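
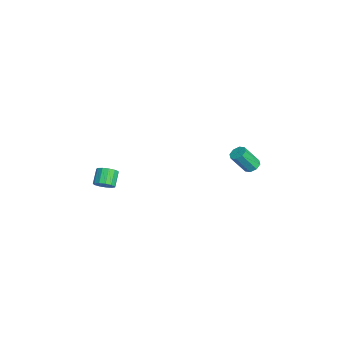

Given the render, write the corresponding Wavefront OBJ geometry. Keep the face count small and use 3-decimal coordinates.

v -3.331 -3.781 2.377
v -3.007 -4.074 2.817
v -3.724 -3.811 3.522
v -4.049 -3.519 3.083
v -2.891 -3.745 2.812
v -3.608 -3.482 3.517
v -2.915 -3.427 2.669
v -3.632 -3.164 3.374
v -3.071 -3.222 2.434
v -3.788 -2.959 3.139
v -3.31 -3.194 2.18
v -4.027 -2.931 2.886
v -3.555 -3.353 1.989
v -4.273 -3.09 2.695
v -3.73 -3.648 1.922
v -4.448 -3.385 2.627
v -3.778 -3.985 1.999
v -4.496 -3.722 2.704
v -3.684 -4.258 2.196
v -4.402 -3.995 2.901
v -3.478 -4.379 2.451
v -4.196 -4.116 3.156
v -3.226 -4.311 2.682
v -3.943 -4.048 3.388
v -3.435 4.319 3.208
v -2.935 4.479 3.274
v -2.824 3.642 4.477
v -3.325 3.481 4.412
v -3.2 4.718 3.465
v -3.09 3.881 4.668
v -3.604 4.724 3.506
v -3.493 3.886 4.709
v -3.909 4.492 3.372
v -3.798 3.654 4.575
v -3.936 4.158 3.143
v -3.825 3.321 4.346
v -3.67 3.919 2.952
v -3.56 3.082 4.155
v -3.267 3.914 2.911
v -3.156 3.076 4.114
v -2.962 4.146 3.045
v -2.851 3.308 4.248
f 2 1 5
f 2 5 3
f 3 5 6
f 3 6 4
f 5 1 7
f 5 7 6
f 6 7 8
f 6 8 4
f 7 1 9
f 7 9 8
f 8 9 10
f 8 10 4
f 9 1 11
f 9 11 10
f 10 11 12
f 10 12 4
f 11 1 13
f 11 13 12
f 12 13 14
f 12 14 4
f 13 1 15
f 13 15 14
f 14 15 16
f 14 16 4
f 15 1 17
f 15 17 16
f 16 17 18
f 16 18 4
f 17 1 19
f 17 19 18
f 18 19 20
f 18 20 4
f 19 1 21
f 19 21 20
f 20 21 22
f 20 22 4
f 21 1 23
f 21 23 22
f 22 23 24
f 22 24 4
f 23 1 2
f 23 2 24
f 24 2 3
f 24 3 4
f 26 25 29
f 26 29 27
f 27 29 30
f 27 30 28
f 29 25 31
f 29 31 30
f 30 31 32
f 30 32 28
f 31 25 33
f 31 33 32
f 32 33 34
f 32 34 28
f 33 25 35
f 33 35 34
f 34 35 36
f 34 36 28
f 35 25 37
f 35 37 36
f 36 37 38
f 36 38 28
f 37 25 39
f 37 39 38
f 38 39 40
f 38 40 28
f 39 25 41
f 39 41 40
f 40 41 42
f 40 42 28
f 41 25 26
f 41 26 42
f 42 26 27
f 42 27 28



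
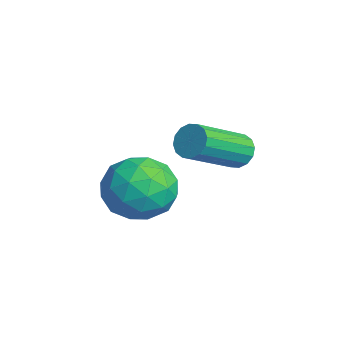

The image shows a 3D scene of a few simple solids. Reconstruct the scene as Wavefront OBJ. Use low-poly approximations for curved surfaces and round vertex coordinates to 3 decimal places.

v 1.726 -1.429 0.565
v 2.521 -1.421 -0.2
v 1.199 -3.039 0
v 1.994 -3.031 -0.765
v 2.258 -3.114 0.304
v 2.583 -2.118 0.653
v 1.137 -2.342 -0.853
v 1.462 -1.346 -0.504
v 2.157 -1.985 -1.077
v 2.85 -2.462 -0.362
v 0.87 -1.998 0.162
v 1.563 -2.475 0.877
v 2.17 -1.283 0.232
v 1.55 -3.177 -0.432
v 1.705 -3.225 0.196
v 2.173 -3.221 -0.253
v 2.206 -1.693 0.733
v 2.674 -1.689 0.284
v 2.519 -2.684 0.58
v 1.046 -2.771 -0.484
v 1.514 -2.767 -0.933
v 1.547 -1.239 0.053
v 2.015 -1.235 -0.396
v 1.201 -1.776 -0.78
v 2.423 -1.61 -0.733
v 2.114 -2.557 -1.065
v 1.61 -2.152 -1.117
v 1.801 -1.566 -0.912
v 2.831 -1.891 -0.313
v 2.521 -2.838 -0.645
v 2.676 -2.886 -0.016
v 2.867 -2.301 0.189
v 2.617 -2.222 -0.828
v 1.199 -1.622 0.445
v 0.889 -2.569 0.113
v 0.853 -2.159 -0.389
v 1.044 -1.574 -0.184
v 1.606 -1.903 0.865
v 1.297 -2.85 0.533
v 1.919 -2.894 0.712
v 2.11 -2.308 0.917
v 1.103 -2.238 0.628
v 3.294 -0.037 1.732
v 3.443 -0.28 1.262
v 4.075 -1.745 2.217
v 3.926 -1.503 2.688
v 3.671 -0.129 1.342
v 4.303 -1.594 2.297
v 3.797 0.046 1.527
v 4.43 -1.419 2.482
v 3.789 0.199 1.767
v 4.421 -1.266 2.722
v 3.648 0.289 1.998
v 4.281 -1.177 2.953
v 3.413 0.291 2.158
v 4.045 -1.175 3.113
v 3.145 0.205 2.203
v 3.777 -1.26 3.158
v 2.917 0.054 2.123
v 3.549 -1.411 3.078
v 2.79 -0.121 1.938
v 3.423 -1.586 2.893
v 2.799 -0.274 1.698
v 3.431 -1.739 2.653
v 2.939 -0.363 1.467
v 3.572 -1.829 2.422
v 3.175 -0.365 1.307
v 3.807 -1.831 2.262
f 1 38 17
f 38 12 41
f 17 41 6
f 38 41 17
f 1 17 13
f 17 6 18
f 13 18 2
f 17 18 13
f 1 13 22
f 13 2 23
f 22 23 8
f 13 23 22
f 1 22 34
f 22 8 37
f 34 37 11
f 22 37 34
f 1 34 38
f 34 11 42
f 38 42 12
f 34 42 38
f 2 18 29
f 18 6 32
f 29 32 10
f 18 32 29
f 6 41 19
f 41 12 40
f 19 40 5
f 41 40 19
f 12 42 39
f 42 11 35
f 39 35 3
f 42 35 39
f 11 37 36
f 37 8 24
f 36 24 7
f 37 24 36
f 8 23 28
f 23 2 25
f 28 25 9
f 23 25 28
f 4 30 16
f 30 10 31
f 16 31 5
f 30 31 16
f 4 16 14
f 16 5 15
f 14 15 3
f 16 15 14
f 4 14 21
f 14 3 20
f 21 20 7
f 14 20 21
f 4 21 26
f 21 7 27
f 26 27 9
f 21 27 26
f 4 26 30
f 26 9 33
f 30 33 10
f 26 33 30
f 5 31 19
f 31 10 32
f 19 32 6
f 31 32 19
f 3 15 39
f 15 5 40
f 39 40 12
f 15 40 39
f 7 20 36
f 20 3 35
f 36 35 11
f 20 35 36
f 9 27 28
f 27 7 24
f 28 24 8
f 27 24 28
f 10 33 29
f 33 9 25
f 29 25 2
f 33 25 29
f 44 43 47
f 44 47 45
f 45 47 48
f 45 48 46
f 47 43 49
f 47 49 48
f 48 49 50
f 48 50 46
f 49 43 51
f 49 51 50
f 50 51 52
f 50 52 46
f 51 43 53
f 51 53 52
f 52 53 54
f 52 54 46
f 53 43 55
f 53 55 54
f 54 55 56
f 54 56 46
f 55 43 57
f 55 57 56
f 56 57 58
f 56 58 46
f 57 43 59
f 57 59 58
f 58 59 60
f 58 60 46
f 59 43 61
f 59 61 60
f 60 61 62
f 60 62 46
f 61 43 63
f 61 63 62
f 62 63 64
f 62 64 46
f 63 43 65
f 63 65 64
f 64 65 66
f 64 66 46
f 65 43 67
f 65 67 66
f 66 67 68
f 66 68 46
f 67 43 44
f 67 44 68
f 68 44 45
f 68 45 46



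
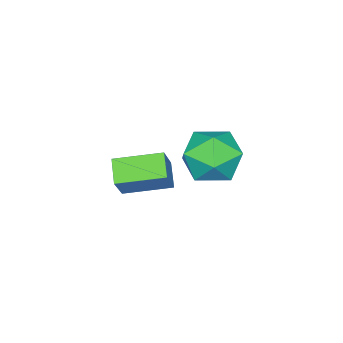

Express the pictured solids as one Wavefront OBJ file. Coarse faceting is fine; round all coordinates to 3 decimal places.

v -0.111 0.035 -2.233
v -0.636 -0.448 -1.807
v 0.464 0.229 -1.304
v -0.06 -0.254 -0.878
v 0.7 -1.086 -2.502
v 0.176 -1.569 -2.076
v 1.276 -0.892 -1.573
v 0.751 -1.375 -1.147
v -3.268 -0.337 -2.208
v -2.708 0.486 -2.376
v -2.232 -1.226 -3.104
v -1.672 -0.403 -3.272
v -1.71 -0.807 -2.348
v -2.351 -0.257 -1.794
v -2.589 -0.483 -3.686
v -3.23 0.067 -3.132
v -2.288 0.396 -3.29
v -1.745 0.195 -2.463
v -3.195 -0.935 -3.017
v -2.652 -1.136 -2.19
f 2 4 1
f 5 2 1
f 1 4 3
f 3 5 1
f 2 8 4
f 6 2 5
f 6 8 2
f 4 8 3
f 7 5 3
f 3 8 7
f 7 6 5
f 8 6 7
f 9 20 14
f 9 14 10
f 9 10 16
f 9 16 19
f 9 19 20
f 10 14 18
f 14 20 13
f 20 19 11
f 19 16 15
f 16 10 17
f 12 18 13
f 12 13 11
f 12 11 15
f 12 15 17
f 12 17 18
f 13 18 14
f 11 13 20
f 15 11 19
f 17 15 16
f 18 17 10



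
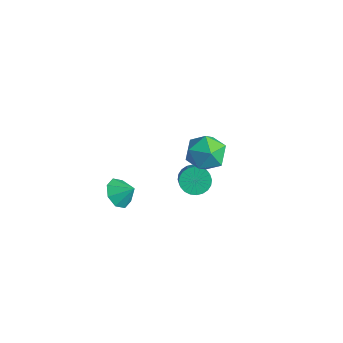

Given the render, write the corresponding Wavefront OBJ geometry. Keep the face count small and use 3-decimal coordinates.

v -0.359 2.927 -2.12
v 0.094 2.646 -2.731
v 0.871 2.113 -1.91
v 0.419 2.393 -1.3
v 0.229 2.927 -2.677
v 1.007 2.393 -1.857
v 0.276 3.207 -2.539
v 1.053 2.674 -1.718
v 0.225 3.445 -2.337
v 1.003 2.911 -1.516
v 0.086 3.603 -2.102
v 0.863 3.07 -1.281
v -0.121 3.659 -1.869
v 0.656 3.126 -1.049
v -0.364 3.604 -1.675
v 0.413 3.07 -0.855
v -0.606 3.445 -1.549
v 0.171 2.911 -0.728
v -0.811 3.207 -1.51
v -0.034 2.674 -0.689
v -0.947 2.927 -1.563
v -0.169 2.393 -0.743
v -0.993 2.646 -1.702
v -0.216 2.113 -0.881
v -0.943 2.409 -1.904
v -0.165 1.875 -1.083
v -0.803 2.25 -2.139
v -0.026 1.717 -1.318
v -0.596 2.194 -2.371
v 0.181 1.661 -1.551
v -0.353 2.25 -2.565
v 0.424 1.716 -1.745
v -0.111 2.409 -2.692
v 0.666 1.875 -1.871
v 1.829 1.56 2.86
v 2.768 2.126 2.988
v 2.332 0.434 4.152
v 3.271 1 4.28
v 2.309 1.453 4.577
v 1.998 2.148 3.778
v 3.102 0.412 3.362
v 2.791 1.107 2.563
v 3.555 1.417 3.298
v 3.064 2.06 4.049
v 2.036 0.5 3.091
v 1.545 1.143 3.842
v -2.25 -0.313 -2.831
v -1.575 -0.455 -3.408
v -1.57 0.153 -2.149
v -1.887 0.151 -3.511
v -2.412 0.484 -3.215
v -2.842 0.35 -2.694
v -2.926 -0.172 -2.253
v -2.613 -0.777 -2.15
v -2.088 -1.111 -2.446
v -1.658 -0.977 -2.967
f 2 1 5
f 2 5 3
f 3 5 6
f 3 6 4
f 5 1 7
f 5 7 6
f 6 7 8
f 6 8 4
f 7 1 9
f 7 9 8
f 8 9 10
f 8 10 4
f 9 1 11
f 9 11 10
f 10 11 12
f 10 12 4
f 11 1 13
f 11 13 12
f 12 13 14
f 12 14 4
f 13 1 15
f 13 15 14
f 14 15 16
f 14 16 4
f 15 1 17
f 15 17 16
f 16 17 18
f 16 18 4
f 17 1 19
f 17 19 18
f 18 19 20
f 18 20 4
f 19 1 21
f 19 21 20
f 20 21 22
f 20 22 4
f 21 1 23
f 21 23 22
f 22 23 24
f 22 24 4
f 23 1 25
f 23 25 24
f 24 25 26
f 24 26 4
f 25 1 27
f 25 27 26
f 26 27 28
f 26 28 4
f 27 1 29
f 27 29 28
f 28 29 30
f 28 30 4
f 29 1 31
f 29 31 30
f 30 31 32
f 30 32 4
f 31 1 33
f 31 33 32
f 32 33 34
f 32 34 4
f 33 1 2
f 33 2 34
f 34 2 3
f 34 3 4
f 35 46 40
f 35 40 36
f 35 36 42
f 35 42 45
f 35 45 46
f 36 40 44
f 40 46 39
f 46 45 37
f 45 42 41
f 42 36 43
f 38 44 39
f 38 39 37
f 38 37 41
f 38 41 43
f 38 43 44
f 39 44 40
f 37 39 46
f 41 37 45
f 43 41 42
f 44 43 36
f 48 47 50
f 48 50 49
f 50 47 51
f 50 51 49
f 51 47 52
f 51 52 49
f 52 47 53
f 52 53 49
f 53 47 54
f 53 54 49
f 54 47 55
f 54 55 49
f 55 47 56
f 55 56 49
f 56 47 48
f 56 48 49



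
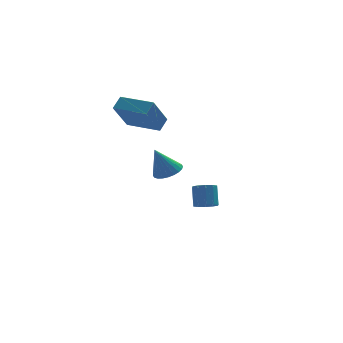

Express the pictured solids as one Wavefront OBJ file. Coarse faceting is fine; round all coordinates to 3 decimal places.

v 0.75 3.278 -2.498
v 1.36 3.331 -2.594
v 1.461 3.975 -1.599
v 0.85 3.922 -1.502
v 1.186 3.626 -2.767
v 1.287 4.27 -1.772
v 0.846 3.787 -2.837
v 0.947 4.432 -1.842
v 0.469 3.755 -2.778
v 0.57 4.399 -1.782
v 0.199 3.54 -2.611
v 0.3 4.184 -1.616
v 0.139 3.225 -2.401
v 0.24 3.869 -1.406
v 0.313 2.93 -2.228
v 0.414 3.574 -1.233
v 0.653 2.768 -2.158
v 0.754 3.413 -1.163
v 1.03 2.801 -2.218
v 1.131 3.445 -1.222
v 1.3 3.016 -2.384
v 1.401 3.66 -1.389
v -2.426 2.087 4.423
v -1.968 2.545 4.926
v -3.71 3.391 4.405
v -3.252 3.849 4.908
v -1.588 2.891 2.932
v -1.13 3.349 3.435
v -2.872 4.195 2.914
v -2.414 4.653 3.417
v -2.067 -0.614 1.909
v -1.499 -0.224 2.15
v -2.673 -0.586 3.291
v -1.677 -0.017 2.068
v -1.915 0.098 1.961
v -2.175 0.105 1.847
v -2.419 0.003 1.742
v -2.61 -0.193 1.662
v -2.718 -0.453 1.62
v -2.726 -0.738 1.622
v -2.635 -1.004 1.667
v -2.456 -1.21 1.75
v -2.219 -1.326 1.856
v -1.958 -1.333 1.971
v -1.714 -1.231 2.076
v -1.523 -1.034 2.156
v -1.416 -0.774 2.198
v -1.407 -0.489 2.196
f 2 1 5
f 2 5 3
f 3 5 6
f 3 6 4
f 5 1 7
f 5 7 6
f 6 7 8
f 6 8 4
f 7 1 9
f 7 9 8
f 8 9 10
f 8 10 4
f 9 1 11
f 9 11 10
f 10 11 12
f 10 12 4
f 11 1 13
f 11 13 12
f 12 13 14
f 12 14 4
f 13 1 15
f 13 15 14
f 14 15 16
f 14 16 4
f 15 1 17
f 15 17 16
f 16 17 18
f 16 18 4
f 17 1 19
f 17 19 18
f 18 19 20
f 18 20 4
f 19 1 21
f 19 21 20
f 20 21 22
f 20 22 4
f 21 1 2
f 21 2 22
f 22 2 3
f 22 3 4
f 24 26 23
f 27 24 23
f 23 26 25
f 25 27 23
f 24 30 26
f 28 24 27
f 28 30 24
f 26 30 25
f 29 27 25
f 25 30 29
f 29 28 27
f 30 28 29
f 32 31 34
f 32 34 33
f 34 31 35
f 34 35 33
f 35 31 36
f 35 36 33
f 36 31 37
f 36 37 33
f 37 31 38
f 37 38 33
f 38 31 39
f 38 39 33
f 39 31 40
f 39 40 33
f 40 31 41
f 40 41 33
f 41 31 42
f 41 42 33
f 42 31 43
f 42 43 33
f 43 31 44
f 43 44 33
f 44 31 45
f 44 45 33
f 45 31 46
f 45 46 33
f 46 31 47
f 46 47 33
f 47 31 48
f 47 48 33
f 48 31 32
f 48 32 33



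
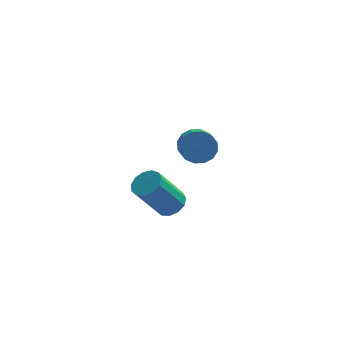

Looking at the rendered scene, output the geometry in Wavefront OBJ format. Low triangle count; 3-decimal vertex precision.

v 3.798 4.465 2.543
v 4.404 4.221 2.064
v 4.527 2.85 2.918
v 3.922 3.095 3.397
v 4.59 4.432 2.375
v 4.713 3.061 3.229
v 4.564 4.652 2.731
v 4.687 3.281 3.585
v 4.333 4.821 3.037
v 4.456 3.45 3.891
v 3.958 4.896 3.21
v 4.081 3.525 4.065
v 3.541 4.855 3.205
v 3.664 3.484 4.059
v 3.193 4.71 3.022
v 3.316 3.339 3.876
v 3.007 4.499 2.711
v 3.13 3.128 3.565
v 3.033 4.279 2.355
v 3.156 2.908 3.209
v 3.264 4.11 2.049
v 3.387 2.739 2.903
v 3.639 4.035 1.875
v 3.762 2.664 2.73
v 4.056 4.076 1.881
v 4.179 2.705 2.735
v 2.933 -0.641 2.84
v 3.401 -0.306 3.219
v 2.476 -0.823 4.82
v 2.007 -1.159 4.44
v 3.12 -0.049 3.139
v 2.195 -0.566 4.74
v 2.78 0.02 2.965
v 1.854 -0.497 4.565
v 2.488 -0.122 2.75
v 1.562 -0.639 4.351
v 2.337 -0.428 2.564
v 1.412 -0.945 4.165
v 2.376 -0.802 2.466
v 1.45 -1.319 4.066
v 2.591 -1.125 2.486
v 1.665 -1.642 4.087
v 2.915 -1.295 2.618
v 1.989 -1.812 4.219
v 3.244 -1.257 2.821
v 2.319 -1.774 4.422
v 3.475 -1.024 3.03
v 2.55 -1.541 4.63
v 3.533 -0.669 3.178
v 2.608 -1.186 4.779
f 2 1 5
f 2 5 3
f 3 5 6
f 3 6 4
f 5 1 7
f 5 7 6
f 6 7 8
f 6 8 4
f 7 1 9
f 7 9 8
f 8 9 10
f 8 10 4
f 9 1 11
f 9 11 10
f 10 11 12
f 10 12 4
f 11 1 13
f 11 13 12
f 12 13 14
f 12 14 4
f 13 1 15
f 13 15 14
f 14 15 16
f 14 16 4
f 15 1 17
f 15 17 16
f 16 17 18
f 16 18 4
f 17 1 19
f 17 19 18
f 18 19 20
f 18 20 4
f 19 1 21
f 19 21 20
f 20 21 22
f 20 22 4
f 21 1 23
f 21 23 22
f 22 23 24
f 22 24 4
f 23 1 25
f 23 25 24
f 24 25 26
f 24 26 4
f 25 1 2
f 25 2 26
f 26 2 3
f 26 3 4
f 28 27 31
f 28 31 29
f 29 31 32
f 29 32 30
f 31 27 33
f 31 33 32
f 32 33 34
f 32 34 30
f 33 27 35
f 33 35 34
f 34 35 36
f 34 36 30
f 35 27 37
f 35 37 36
f 36 37 38
f 36 38 30
f 37 27 39
f 37 39 38
f 38 39 40
f 38 40 30
f 39 27 41
f 39 41 40
f 40 41 42
f 40 42 30
f 41 27 43
f 41 43 42
f 42 43 44
f 42 44 30
f 43 27 45
f 43 45 44
f 44 45 46
f 44 46 30
f 45 27 47
f 45 47 46
f 46 47 48
f 46 48 30
f 47 27 49
f 47 49 48
f 48 49 50
f 48 50 30
f 49 27 28
f 49 28 50
f 50 28 29
f 50 29 30



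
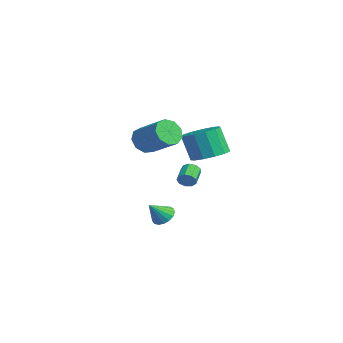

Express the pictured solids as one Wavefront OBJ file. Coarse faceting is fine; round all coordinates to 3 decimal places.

v 0.196 1.538 -3.585
v 0.573 1.14 -4.036
v 0.404 0.662 -2.635
v 0.805 1.346 -3.896
v 0.897 1.596 -3.685
v 0.828 1.833 -3.452
v 0.615 2.003 -3.249
v 0.305 2.066 -3.123
v -0.029 2.008 -3.103
v -0.312 1.843 -3.193
v -0.478 1.608 -3.374
v -0.49 1.357 -3.603
v -0.345 1.148 -3.828
v -0.076 1.028 -3.997
v 0.256 1.025 -4.072
v 1.053 3.782 0.674
v 1.958 4.192 1.044
v 1.472 3.849 2.615
v 0.567 3.438 2.246
v 1.565 4.642 1.021
v 1.08 4.299 2.592
v 1.011 4.819 0.888
v 0.525 4.475 2.46
v 0.469 4.667 0.688
v -0.016 4.323 2.259
v 0.113 4.233 0.483
v -0.373 3.889 2.054
v 0.055 3.656 0.339
v -0.43 3.313 1.91
v 0.314 3.12 0.301
v -0.171 2.776 1.872
v 0.808 2.793 0.382
v 0.322 2.449 1.953
v 1.379 2.78 0.556
v 0.893 2.436 2.127
v 1.847 3.086 0.767
v 1.361 2.742 2.339
v 2.062 3.612 0.949
v 1.577 3.268 2.52
v 2.659 -0.344 2.727
v 2.957 -0.02 2.011
v 4.48 0.668 2.958
v 4.181 0.344 3.673
v 2.62 0.363 2.275
v 4.142 1.051 3.222
v 2.301 0.416 2.75
v 3.823 1.104 3.697
v 2.149 0.113 3.214
v 3.672 0.801 4.161
v 2.236 -0.404 3.45
v 3.758 0.284 4.397
v 2.521 -0.892 3.348
v 4.043 -0.205 4.294
v 2.87 -1.124 2.955
v 4.392 -0.437 3.901
v 3.12 -0.991 2.455
v 4.643 -0.303 3.402
v 3.155 -0.555 2.083
v 4.677 0.133 3.029
v -1.088 3.319 -1.772
v -0.776 3.467 -1.357
v -1.62 4.05 -0.932
v -1.932 3.901 -1.348
v -0.746 3.712 -1.632
v -1.59 4.295 -1.207
v -0.875 3.773 -1.973
v -1.719 4.355 -1.548
v -1.104 3.621 -2.22
v -1.948 4.204 -1.795
v -1.326 3.328 -2.257
v -2.17 3.91 -1.832
v -1.436 3.03 -2.068
v -2.28 3.613 -1.643
v -1.383 2.868 -1.74
v -2.227 3.45 -1.316
v -1.193 2.916 -1.428
v -2.036 3.499 -1.003
v -0.953 3.153 -1.277
v -1.797 3.736 -0.852
f 2 1 4
f 2 4 3
f 4 1 5
f 4 5 3
f 5 1 6
f 5 6 3
f 6 1 7
f 6 7 3
f 7 1 8
f 7 8 3
f 8 1 9
f 8 9 3
f 9 1 10
f 9 10 3
f 10 1 11
f 10 11 3
f 11 1 12
f 11 12 3
f 12 1 13
f 12 13 3
f 13 1 14
f 13 14 3
f 14 1 15
f 14 15 3
f 15 1 2
f 15 2 3
f 17 16 20
f 17 20 18
f 18 20 21
f 18 21 19
f 20 16 22
f 20 22 21
f 21 22 23
f 21 23 19
f 22 16 24
f 22 24 23
f 23 24 25
f 23 25 19
f 24 16 26
f 24 26 25
f 25 26 27
f 25 27 19
f 26 16 28
f 26 28 27
f 27 28 29
f 27 29 19
f 28 16 30
f 28 30 29
f 29 30 31
f 29 31 19
f 30 16 32
f 30 32 31
f 31 32 33
f 31 33 19
f 32 16 34
f 32 34 33
f 33 34 35
f 33 35 19
f 34 16 36
f 34 36 35
f 35 36 37
f 35 37 19
f 36 16 38
f 36 38 37
f 37 38 39
f 37 39 19
f 38 16 17
f 38 17 39
f 39 17 18
f 39 18 19
f 41 40 44
f 41 44 42
f 42 44 45
f 42 45 43
f 44 40 46
f 44 46 45
f 45 46 47
f 45 47 43
f 46 40 48
f 46 48 47
f 47 48 49
f 47 49 43
f 48 40 50
f 48 50 49
f 49 50 51
f 49 51 43
f 50 40 52
f 50 52 51
f 51 52 53
f 51 53 43
f 52 40 54
f 52 54 53
f 53 54 55
f 53 55 43
f 54 40 56
f 54 56 55
f 55 56 57
f 55 57 43
f 56 40 58
f 56 58 57
f 57 58 59
f 57 59 43
f 58 40 41
f 58 41 59
f 59 41 42
f 59 42 43
f 61 60 64
f 61 64 62
f 62 64 65
f 62 65 63
f 64 60 66
f 64 66 65
f 65 66 67
f 65 67 63
f 66 60 68
f 66 68 67
f 67 68 69
f 67 69 63
f 68 60 70
f 68 70 69
f 69 70 71
f 69 71 63
f 70 60 72
f 70 72 71
f 71 72 73
f 71 73 63
f 72 60 74
f 72 74 73
f 73 74 75
f 73 75 63
f 74 60 76
f 74 76 75
f 75 76 77
f 75 77 63
f 76 60 78
f 76 78 77
f 77 78 79
f 77 79 63
f 78 60 61
f 78 61 79
f 79 61 62
f 79 62 63



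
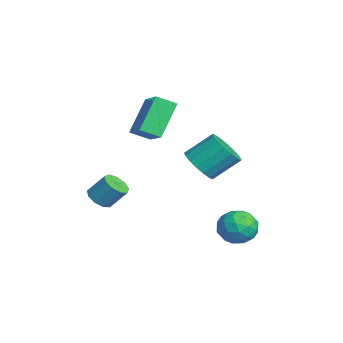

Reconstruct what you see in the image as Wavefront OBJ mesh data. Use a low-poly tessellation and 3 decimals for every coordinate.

v 1.635 4.683 -3.846
v 2.532 4.363 -4.211
v 1.308 3.157 -3.309
v 2.205 2.837 -3.674
v 2.177 3.466 -2.872
v 2.378 4.409 -3.204
v 1.462 3.111 -4.316
v 1.663 4.054 -4.648
v 2.425 3.391 -4.502
v 2.866 3.611 -3.609
v 0.974 3.909 -3.911
v 1.415 4.129 -3.018
v 2.112 4.657 -4.076
v 1.728 2.863 -3.444
v 1.711 3.233 -2.973
v 2.238 3.045 -3.187
v 2.022 4.684 -3.484
v 2.549 4.496 -3.698
v 2.34 3.969 -2.911
v 1.291 3.024 -3.822
v 1.818 2.836 -4.036
v 1.602 4.475 -4.333
v 2.129 4.287 -4.547
v 1.5 3.551 -4.609
v 2.576 3.897 -4.461
v 2.384 3.001 -4.145
v 1.947 3.161 -4.523
v 2.066 3.716 -4.718
v 2.836 4.027 -3.936
v 2.644 3.13 -3.621
v 2.627 3.5 -3.149
v 2.746 4.054 -3.344
v 2.773 3.455 -4.107
v 1.196 4.39 -3.899
v 1.004 3.493 -3.584
v 1.094 3.466 -4.176
v 1.213 4.02 -4.371
v 1.456 4.519 -3.375
v 1.264 3.623 -3.059
v 1.774 3.804 -2.802
v 1.893 4.359 -2.997
v 1.067 4.065 -3.413
v -3.482 -1.581 -3.959
v -2.79 -1.518 -4.214
v -2.486 -0.736 -3.196
v -3.178 -0.799 -2.941
v -3.081 -1.152 -4.409
v -2.777 -0.369 -3.391
v -3.559 -0.987 -4.393
v -3.255 -0.204 -3.375
v -4.001 -1.1 -4.174
v -3.697 -0.317 -3.156
v -4.201 -1.438 -3.855
v -3.896 -0.655 -2.836
v -4.064 -1.843 -3.584
v -3.76 -1.061 -2.566
v -3.655 -2.126 -3.489
v -3.351 -1.343 -2.471
v -3.165 -2.154 -3.614
v -2.861 -1.371 -2.595
v -2.824 -1.914 -3.9
v -2.519 -1.131 -2.882
v -3.757 3.26 -2.404
v -2.836 2.915 -2.038
v -2.781 4.274 -0.89
v -3.703 4.62 -1.256
v -2.708 3.225 -2.412
v -2.654 4.584 -1.264
v -2.82 3.544 -2.784
v -2.766 4.903 -1.636
v -3.147 3.798 -3.069
v -3.093 5.157 -1.921
v -3.614 3.928 -3.201
v -3.56 5.287 -2.054
v -4.114 3.906 -3.151
v -4.059 5.265 -2.004
v -4.531 3.736 -2.93
v -4.477 5.095 -1.782
v -4.772 3.457 -2.588
v -4.718 4.816 -1.44
v -4.78 3.133 -2.204
v -4.726 4.492 -1.056
v -4.554 2.838 -1.866
v -4.499 4.197 -0.718
v -4.145 2.64 -1.651
v -4.091 3.999 -0.503
v -3.647 2.584 -1.608
v -3.593 3.943 -0.46
v -3.175 2.683 -1.748
v -3.121 4.043 -0.6
v -4.616 0.866 1.838
v -3.102 1.067 2.608
v -4.495 1.852 1.342
v -2.982 2.053 2.112
v -3.638 -0.093 0.168
v -2.125 0.108 0.938
v -3.518 0.893 -0.328
v -2.004 1.094 0.442
f 1 38 17
f 38 12 41
f 17 41 6
f 38 41 17
f 1 17 13
f 17 6 18
f 13 18 2
f 17 18 13
f 1 13 22
f 13 2 23
f 22 23 8
f 13 23 22
f 1 22 34
f 22 8 37
f 34 37 11
f 22 37 34
f 1 34 38
f 34 11 42
f 38 42 12
f 34 42 38
f 2 18 29
f 18 6 32
f 29 32 10
f 18 32 29
f 6 41 19
f 41 12 40
f 19 40 5
f 41 40 19
f 12 42 39
f 42 11 35
f 39 35 3
f 42 35 39
f 11 37 36
f 37 8 24
f 36 24 7
f 37 24 36
f 8 23 28
f 23 2 25
f 28 25 9
f 23 25 28
f 4 30 16
f 30 10 31
f 16 31 5
f 30 31 16
f 4 16 14
f 16 5 15
f 14 15 3
f 16 15 14
f 4 14 21
f 14 3 20
f 21 20 7
f 14 20 21
f 4 21 26
f 21 7 27
f 26 27 9
f 21 27 26
f 4 26 30
f 26 9 33
f 30 33 10
f 26 33 30
f 5 31 19
f 31 10 32
f 19 32 6
f 31 32 19
f 3 15 39
f 15 5 40
f 39 40 12
f 15 40 39
f 7 20 36
f 20 3 35
f 36 35 11
f 20 35 36
f 9 27 28
f 27 7 24
f 28 24 8
f 27 24 28
f 10 33 29
f 33 9 25
f 29 25 2
f 33 25 29
f 44 43 47
f 44 47 45
f 45 47 48
f 45 48 46
f 47 43 49
f 47 49 48
f 48 49 50
f 48 50 46
f 49 43 51
f 49 51 50
f 50 51 52
f 50 52 46
f 51 43 53
f 51 53 52
f 52 53 54
f 52 54 46
f 53 43 55
f 53 55 54
f 54 55 56
f 54 56 46
f 55 43 57
f 55 57 56
f 56 57 58
f 56 58 46
f 57 43 59
f 57 59 58
f 58 59 60
f 58 60 46
f 59 43 61
f 59 61 60
f 60 61 62
f 60 62 46
f 61 43 44
f 61 44 62
f 62 44 45
f 62 45 46
f 64 63 67
f 64 67 65
f 65 67 68
f 65 68 66
f 67 63 69
f 67 69 68
f 68 69 70
f 68 70 66
f 69 63 71
f 69 71 70
f 70 71 72
f 70 72 66
f 71 63 73
f 71 73 72
f 72 73 74
f 72 74 66
f 73 63 75
f 73 75 74
f 74 75 76
f 74 76 66
f 75 63 77
f 75 77 76
f 76 77 78
f 76 78 66
f 77 63 79
f 77 79 78
f 78 79 80
f 78 80 66
f 79 63 81
f 79 81 80
f 80 81 82
f 80 82 66
f 81 63 83
f 81 83 82
f 82 83 84
f 82 84 66
f 83 63 85
f 83 85 84
f 84 85 86
f 84 86 66
f 85 63 87
f 85 87 86
f 86 87 88
f 86 88 66
f 87 63 89
f 87 89 88
f 88 89 90
f 88 90 66
f 89 63 64
f 89 64 90
f 90 64 65
f 90 65 66
f 92 94 91
f 95 92 91
f 91 94 93
f 93 95 91
f 92 98 94
f 96 92 95
f 96 98 92
f 94 98 93
f 97 95 93
f 93 98 97
f 97 96 95
f 98 96 97



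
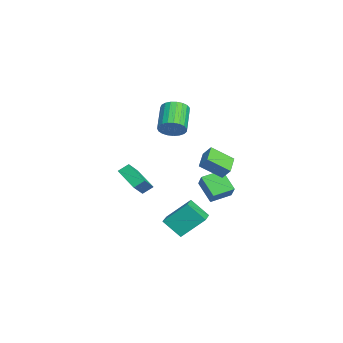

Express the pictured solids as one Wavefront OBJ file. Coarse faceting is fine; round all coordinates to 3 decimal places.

v -0.087 -0.31 -5.001
v -0.428 -1.393 -3.86
v -0.131 1.161 -3.618
v -0.473 0.078 -2.477
v 1.633 -0.538 -4.703
v 1.291 -1.621 -3.562
v 1.588 0.933 -3.32
v 1.247 -0.15 -2.179
v -1.023 -1.048 3.176
v -0.518 -0.594 3.767
v -2.112 -0.418 4.995
v -2.617 -0.872 4.404
v -0.653 -0.319 3.552
v -2.247 -0.143 4.78
v -0.852 -0.17 3.272
v -2.446 0.006 4.5
v -1.08 -0.172 2.976
v -2.674 0.004 4.204
v -1.299 -0.326 2.714
v -2.893 -0.15 3.942
v -1.47 -0.605 2.532
v -3.064 -0.429 3.76
v -1.563 -0.961 2.462
v -3.158 -0.785 3.69
v -1.564 -1.331 2.515
v -3.158 -1.155 3.742
v -1.47 -1.653 2.682
v -3.065 -1.477 3.91
v -1.3 -1.87 2.935
v -2.894 -1.694 4.162
v -1.081 -1.945 3.229
v -2.675 -1.768 4.457
v -0.853 -1.865 3.514
v -2.447 -1.688 4.742
v -0.653 -1.643 3.741
v -2.248 -1.467 4.969
v -0.518 -1.319 3.87
v -2.113 -1.143 5.098
v -0.47 -0.948 3.879
v -2.065 -0.772 5.107
v -2.642 1.296 -3.477
v -3.566 0.562 -2.24
v -3.152 2.596 -3.087
v -4.077 1.861 -1.85
v -1.503 1.459 -2.53
v -2.428 0.724 -1.293
v -2.014 2.758 -2.14
v -2.938 2.024 -0.903
v 1.795 1.892 0.207
v 1.886 0.519 1.17
v 0.381 2.147 0.704
v 0.472 0.774 1.667
v 2.108 2.366 0.853
v 2.199 0.993 1.816
v 0.694 2.621 1.35
v 0.785 1.248 2.313
v -4.212 -3.877 -1.954
v -2.925 -4.389 -0.951
v -4.351 -3.206 -1.434
v -3.063 -3.718 -0.431
v -3.057 -2.882 -2.929
v -1.769 -3.394 -1.926
v -3.195 -2.211 -2.409
v -1.908 -2.723 -1.406
f 2 4 1
f 5 2 1
f 1 4 3
f 3 5 1
f 2 8 4
f 6 2 5
f 6 8 2
f 4 8 3
f 7 5 3
f 3 8 7
f 7 6 5
f 8 6 7
f 10 9 13
f 10 13 11
f 11 13 14
f 11 14 12
f 13 9 15
f 13 15 14
f 14 15 16
f 14 16 12
f 15 9 17
f 15 17 16
f 16 17 18
f 16 18 12
f 17 9 19
f 17 19 18
f 18 19 20
f 18 20 12
f 19 9 21
f 19 21 20
f 20 21 22
f 20 22 12
f 21 9 23
f 21 23 22
f 22 23 24
f 22 24 12
f 23 9 25
f 23 25 24
f 24 25 26
f 24 26 12
f 25 9 27
f 25 27 26
f 26 27 28
f 26 28 12
f 27 9 29
f 27 29 28
f 28 29 30
f 28 30 12
f 29 9 31
f 29 31 30
f 30 31 32
f 30 32 12
f 31 9 33
f 31 33 32
f 32 33 34
f 32 34 12
f 33 9 35
f 33 35 34
f 34 35 36
f 34 36 12
f 35 9 37
f 35 37 36
f 36 37 38
f 36 38 12
f 37 9 39
f 37 39 38
f 38 39 40
f 38 40 12
f 39 9 10
f 39 10 40
f 40 10 11
f 40 11 12
f 42 44 41
f 45 42 41
f 41 44 43
f 43 45 41
f 42 48 44
f 46 42 45
f 46 48 42
f 44 48 43
f 47 45 43
f 43 48 47
f 47 46 45
f 48 46 47
f 50 52 49
f 53 50 49
f 49 52 51
f 51 53 49
f 50 56 52
f 54 50 53
f 54 56 50
f 52 56 51
f 55 53 51
f 51 56 55
f 55 54 53
f 56 54 55
f 58 60 57
f 61 58 57
f 57 60 59
f 59 61 57
f 58 64 60
f 62 58 61
f 62 64 58
f 60 64 59
f 63 61 59
f 59 64 63
f 63 62 61
f 64 62 63



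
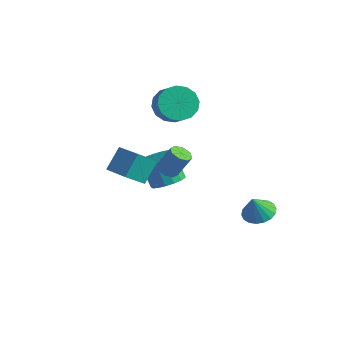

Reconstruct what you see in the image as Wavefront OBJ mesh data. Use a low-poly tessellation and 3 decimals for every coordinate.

v -1.831 2.487 -3.918
v -1.13 2.119 -3.47
v -2.028 2.205 -1.994
v -2.729 2.573 -2.442
v -1.054 2.547 -3.449
v -1.952 2.634 -1.973
v -1.156 2.962 -3.535
v -2.054 3.048 -2.059
v -1.413 3.267 -3.709
v -2.311 3.354 -2.233
v -1.765 3.394 -3.931
v -2.663 3.481 -2.455
v -2.133 3.313 -4.15
v -3.031 3.4 -2.674
v -2.432 3.043 -4.316
v -3.329 3.129 -2.84
v -2.593 2.645 -4.391
v -3.49 2.732 -2.914
v -2.579 2.211 -4.357
v -3.477 2.298 -2.881
v -2.394 1.84 -4.223
v -3.292 1.927 -2.747
v -2.08 1.617 -4.019
v -2.978 1.704 -2.543
v -1.709 1.594 -3.792
v -2.607 1.68 -2.316
v -1.366 1.775 -3.594
v -2.264 1.861 -2.117
v 2.27 -2.276 1.467
v 2.695 -2.028 1.199
v 3.215 -1.657 2.365
v 2.79 -1.904 2.633
v 2.364 -1.763 1.262
v 2.884 -1.392 2.428
v 1.978 -1.798 1.445
v 2.498 -1.427 2.611
v 1.763 -2.113 1.641
v 2.283 -1.742 2.807
v 1.845 -2.523 1.735
v 2.365 -2.152 2.901
v 2.176 -2.788 1.672
v 2.696 -2.417 2.838
v 2.562 -2.753 1.489
v 3.082 -2.382 2.655
v 2.777 -2.438 1.293
v 3.297 -2.067 2.459
v -1.784 2.722 1.601
v -1.288 2.336 0.772
v -0.501 1.891 1.45
v -0.996 2.278 2.279
v -1.075 2.825 0.846
v -0.288 2.38 1.524
v -1.053 3.287 1.123
v -0.266 2.842 1.801
v -1.226 3.597 1.527
v -0.439 3.152 2.205
v -1.548 3.673 1.951
v -0.761 3.228 2.629
v -1.934 3.494 2.282
v -1.147 3.049 2.96
v -2.279 3.109 2.43
v -1.492 2.664 3.108
v -2.492 2.62 2.356
v -1.705 2.175 3.034
v -2.514 2.158 2.079
v -1.727 1.713 2.757
v -2.341 1.848 1.675
v -1.554 1.403 2.353
v -2.019 1.772 1.251
v -1.232 1.327 1.929
v -1.633 1.951 0.92
v -0.846 1.506 1.598
v 3.518 2.878 -3.716
v 3.944 2.176 -3.973
v 3.462 2.422 -2.564
v 4.225 2.412 -3.866
v 4.367 2.741 -3.729
v 4.34 3.096 -3.59
v 4.15 3.408 -3.476
v 3.835 3.616 -3.409
v 3.458 3.676 -3.403
v 3.092 3.579 -3.459
v 2.81 3.343 -3.566
v 2.669 3.015 -3.703
v 2.696 2.659 -3.842
v 2.885 2.347 -3.956
v 3.2 2.14 -4.023
v 3.578 2.079 -4.029
v -2.288 -1.422 -1.085
v -2.323 -0.479 -0.024
v -1.996 -0.385 -1.996
v -2.031 0.557 -0.934
v -0.909 -1.617 -0.866
v -0.944 -0.675 0.196
v -0.617 -0.581 -1.776
v -0.652 0.362 -0.715
f 2 1 5
f 2 5 3
f 3 5 6
f 3 6 4
f 5 1 7
f 5 7 6
f 6 7 8
f 6 8 4
f 7 1 9
f 7 9 8
f 8 9 10
f 8 10 4
f 9 1 11
f 9 11 10
f 10 11 12
f 10 12 4
f 11 1 13
f 11 13 12
f 12 13 14
f 12 14 4
f 13 1 15
f 13 15 14
f 14 15 16
f 14 16 4
f 15 1 17
f 15 17 16
f 16 17 18
f 16 18 4
f 17 1 19
f 17 19 18
f 18 19 20
f 18 20 4
f 19 1 21
f 19 21 20
f 20 21 22
f 20 22 4
f 21 1 23
f 21 23 22
f 22 23 24
f 22 24 4
f 23 1 25
f 23 25 24
f 24 25 26
f 24 26 4
f 25 1 27
f 25 27 26
f 26 27 28
f 26 28 4
f 27 1 2
f 27 2 28
f 28 2 3
f 28 3 4
f 30 29 33
f 30 33 31
f 31 33 34
f 31 34 32
f 33 29 35
f 33 35 34
f 34 35 36
f 34 36 32
f 35 29 37
f 35 37 36
f 36 37 38
f 36 38 32
f 37 29 39
f 37 39 38
f 38 39 40
f 38 40 32
f 39 29 41
f 39 41 40
f 40 41 42
f 40 42 32
f 41 29 43
f 41 43 42
f 42 43 44
f 42 44 32
f 43 29 45
f 43 45 44
f 44 45 46
f 44 46 32
f 45 29 30
f 45 30 46
f 46 30 31
f 46 31 32
f 48 47 51
f 48 51 49
f 49 51 52
f 49 52 50
f 51 47 53
f 51 53 52
f 52 53 54
f 52 54 50
f 53 47 55
f 53 55 54
f 54 55 56
f 54 56 50
f 55 47 57
f 55 57 56
f 56 57 58
f 56 58 50
f 57 47 59
f 57 59 58
f 58 59 60
f 58 60 50
f 59 47 61
f 59 61 60
f 60 61 62
f 60 62 50
f 61 47 63
f 61 63 62
f 62 63 64
f 62 64 50
f 63 47 65
f 63 65 64
f 64 65 66
f 64 66 50
f 65 47 67
f 65 67 66
f 66 67 68
f 66 68 50
f 67 47 69
f 67 69 68
f 68 69 70
f 68 70 50
f 69 47 71
f 69 71 70
f 70 71 72
f 70 72 50
f 71 47 48
f 71 48 72
f 72 48 49
f 72 49 50
f 74 73 76
f 74 76 75
f 76 73 77
f 76 77 75
f 77 73 78
f 77 78 75
f 78 73 79
f 78 79 75
f 79 73 80
f 79 80 75
f 80 73 81
f 80 81 75
f 81 73 82
f 81 82 75
f 82 73 83
f 82 83 75
f 83 73 84
f 83 84 75
f 84 73 85
f 84 85 75
f 85 73 86
f 85 86 75
f 86 73 87
f 86 87 75
f 87 73 88
f 87 88 75
f 88 73 74
f 88 74 75
f 90 92 89
f 93 90 89
f 89 92 91
f 91 93 89
f 90 96 92
f 94 90 93
f 94 96 90
f 92 96 91
f 95 93 91
f 91 96 95
f 95 94 93
f 96 94 95



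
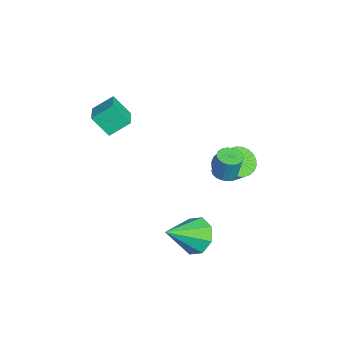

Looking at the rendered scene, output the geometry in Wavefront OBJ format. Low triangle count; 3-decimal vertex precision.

v -1.18 -3.327 1.027
v -1.441 -4.083 1.988
v -1.364 -2.395 1.711
v -1.624 -3.152 2.671
v 0.084 -3.328 1.369
v -0.176 -4.085 2.329
v -0.099 -2.397 2.052
v -0.36 -3.153 3.013
v 2.978 0.352 -3.018
v 3.509 0.07 -3.805
v 3.842 -0.972 -1.962
v 3.852 0.614 -3.403
v 3.683 1.004 -2.776
v 3.102 1.012 -2.29
v 2.448 0.633 -2.231
v 2.105 0.09 -2.632
v 2.274 -0.3 -3.259
v 2.855 -0.308 -3.745
v -0.245 1.708 -1.453
v 0.22 2.061 -1.588
v 0.431 2.265 -0.321
v -0.035 1.912 -0.187
v 0.016 2.233 -1.581
v 0.227 2.437 -0.315
v -0.241 2.3 -1.549
v -0.03 2.504 -0.283
v -0.498 2.25 -1.499
v -0.287 2.454 -0.232
v -0.705 2.093 -1.439
v -0.495 2.297 -0.172
v -0.822 1.86 -1.382
v -0.611 2.064 -0.115
v -0.824 1.596 -1.339
v -0.613 1.8 -0.072
v -0.711 1.355 -1.319
v -0.5 1.559 -0.052
v -0.507 1.183 -1.325
v -0.296 1.387 -0.059
v -0.25 1.116 -1.357
v -0.039 1.32 -0.091
v 0.007 1.166 -1.408
v 0.218 1.37 -0.141
v 0.215 1.323 -1.468
v 0.425 1.527 -0.201
v 0.331 1.556 -1.525
v 0.542 1.76 -0.258
v 0.333 1.82 -1.568
v 0.544 2.024 -0.301
v -2.055 1.929 -2.533
v -1.637 2.362 -3.12
v -0.968 2.863 -2.273
v -1.385 2.431 -1.687
v -1.881 2.569 -3.049
v -1.212 3.07 -2.203
v -2.152 2.678 -2.9
v -1.483 3.18 -2.054
v -2.408 2.674 -2.696
v -1.738 3.176 -1.849
v -2.61 2.556 -2.466
v -1.94 3.058 -1.62
v -2.727 2.343 -2.247
v -2.058 2.845 -1.4
v -2.742 2.067 -2.071
v -2.073 2.568 -1.224
v -2.653 1.769 -1.966
v -1.984 2.271 -1.119
v -2.472 1.497 -1.947
v -1.803 1.998 -1.1
v -2.228 1.29 -2.017
v -1.559 1.791 -1.171
v -1.957 1.18 -2.166
v -1.288 1.682 -1.32
v -1.702 1.184 -2.371
v -1.032 1.686 -1.524
v -1.5 1.302 -2.6
v -0.83 1.804 -1.754
v -1.382 1.515 -2.82
v -0.713 2.017 -1.973
v -1.367 1.792 -2.996
v -0.698 2.293 -2.149
v -1.456 2.089 -3.101
v -0.787 2.591 -2.254
f 2 4 1
f 5 2 1
f 1 4 3
f 3 5 1
f 2 8 4
f 6 2 5
f 6 8 2
f 4 8 3
f 7 5 3
f 3 8 7
f 7 6 5
f 8 6 7
f 10 9 12
f 10 12 11
f 12 9 13
f 12 13 11
f 13 9 14
f 13 14 11
f 14 9 15
f 14 15 11
f 15 9 16
f 15 16 11
f 16 9 17
f 16 17 11
f 17 9 18
f 17 18 11
f 18 9 10
f 18 10 11
f 20 19 23
f 20 23 21
f 21 23 24
f 21 24 22
f 23 19 25
f 23 25 24
f 24 25 26
f 24 26 22
f 25 19 27
f 25 27 26
f 26 27 28
f 26 28 22
f 27 19 29
f 27 29 28
f 28 29 30
f 28 30 22
f 29 19 31
f 29 31 30
f 30 31 32
f 30 32 22
f 31 19 33
f 31 33 32
f 32 33 34
f 32 34 22
f 33 19 35
f 33 35 34
f 34 35 36
f 34 36 22
f 35 19 37
f 35 37 36
f 36 37 38
f 36 38 22
f 37 19 39
f 37 39 38
f 38 39 40
f 38 40 22
f 39 19 41
f 39 41 40
f 40 41 42
f 40 42 22
f 41 19 43
f 41 43 42
f 42 43 44
f 42 44 22
f 43 19 45
f 43 45 44
f 44 45 46
f 44 46 22
f 45 19 47
f 45 47 46
f 46 47 48
f 46 48 22
f 47 19 20
f 47 20 48
f 48 20 21
f 48 21 22
f 50 49 53
f 50 53 51
f 51 53 54
f 51 54 52
f 53 49 55
f 53 55 54
f 54 55 56
f 54 56 52
f 55 49 57
f 55 57 56
f 56 57 58
f 56 58 52
f 57 49 59
f 57 59 58
f 58 59 60
f 58 60 52
f 59 49 61
f 59 61 60
f 60 61 62
f 60 62 52
f 61 49 63
f 61 63 62
f 62 63 64
f 62 64 52
f 63 49 65
f 63 65 64
f 64 65 66
f 64 66 52
f 65 49 67
f 65 67 66
f 66 67 68
f 66 68 52
f 67 49 69
f 67 69 68
f 68 69 70
f 68 70 52
f 69 49 71
f 69 71 70
f 70 71 72
f 70 72 52
f 71 49 73
f 71 73 72
f 72 73 74
f 72 74 52
f 73 49 75
f 73 75 74
f 74 75 76
f 74 76 52
f 75 49 77
f 75 77 76
f 76 77 78
f 76 78 52
f 77 49 79
f 77 79 78
f 78 79 80
f 78 80 52
f 79 49 81
f 79 81 80
f 80 81 82
f 80 82 52
f 81 49 50
f 81 50 82
f 82 50 51
f 82 51 52



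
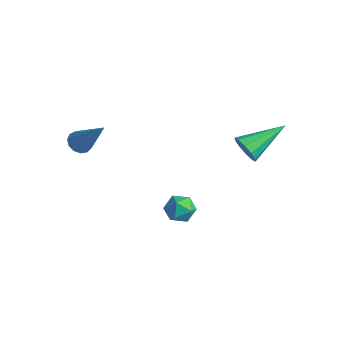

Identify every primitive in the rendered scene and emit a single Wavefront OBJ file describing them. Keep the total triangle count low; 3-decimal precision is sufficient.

v 3.425 1.595 2.329
v 3.752 1.31 2.929
v 3.655 3.545 3.131
v 4.077 1.399 2.62
v 4.153 1.563 2.2
v 3.951 1.739 1.829
v 3.549 1.861 1.649
v 3.099 1.881 1.729
v 2.774 1.792 2.039
v 2.697 1.628 2.459
v 2.899 1.452 2.829
v 3.302 1.33 3.009
v -2.105 -3.022 1.392
v -1.785 -2.637 1.043
v -0.755 -2.638 3.048
v -2.028 -2.449 1.197
v -2.295 -2.443 1.413
v -2.502 -2.621 1.623
v -2.582 -2.926 1.759
v -2.511 -3.261 1.779
v -2.311 -3.521 1.676
v -2.045 -3.622 1.483
v -1.798 -3.533 1.261
v -1.649 -3.281 1.081
v -1.644 -2.948 0.999
v 1.277 -0.003 -2.691
v 1.744 0.353 -2.18
v 1.116 -0.953 -1.88
v 1.583 -0.597 -1.369
v 0.883 -0.298 -1.532
v 0.982 0.289 -2.033
v 1.878 -0.889 -2.027
v 1.977 -0.302 -2.528
v 2.115 -0.194 -1.77
v 1.5 0.171 -1.464
v 1.36 -0.771 -2.596
v 0.745 -0.406 -2.29
f 2 1 4
f 2 4 3
f 4 1 5
f 4 5 3
f 5 1 6
f 5 6 3
f 6 1 7
f 6 7 3
f 7 1 8
f 7 8 3
f 8 1 9
f 8 9 3
f 9 1 10
f 9 10 3
f 10 1 11
f 10 11 3
f 11 1 12
f 11 12 3
f 12 1 2
f 12 2 3
f 14 13 16
f 14 16 15
f 16 13 17
f 16 17 15
f 17 13 18
f 17 18 15
f 18 13 19
f 18 19 15
f 19 13 20
f 19 20 15
f 20 13 21
f 20 21 15
f 21 13 22
f 21 22 15
f 22 13 23
f 22 23 15
f 23 13 24
f 23 24 15
f 24 13 25
f 24 25 15
f 25 13 14
f 25 14 15
f 26 37 31
f 26 31 27
f 26 27 33
f 26 33 36
f 26 36 37
f 27 31 35
f 31 37 30
f 37 36 28
f 36 33 32
f 33 27 34
f 29 35 30
f 29 30 28
f 29 28 32
f 29 32 34
f 29 34 35
f 30 35 31
f 28 30 37
f 32 28 36
f 34 32 33
f 35 34 27



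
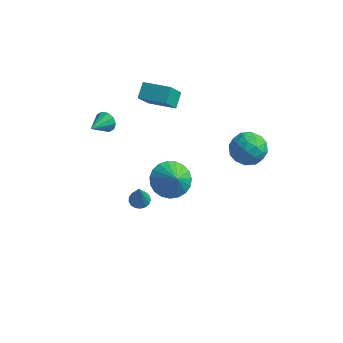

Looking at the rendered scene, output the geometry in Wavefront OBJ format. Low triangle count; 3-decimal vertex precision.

v 0.156 -3.365 -0.271
v 0.678 -3.377 -0.36
v 0.404 -3.895 1.271
v 0.637 -3.142 -0.272
v 0.485 -2.959 -0.185
v 0.257 -2.869 -0.117
v 0.007 -2.892 -0.085
v -0.209 -3.024 -0.096
v -0.342 -3.234 -0.146
v -0.361 -3.474 -0.226
v -0.261 -3.69 -0.316
v -0.066 -3.831 -0.395
v 0.18 -3.865 -0.447
v 0.42 -3.785 -0.458
v 0.6 -3.609 -0.427
v -3.059 -0.663 2.023
v -2.756 -0.884 1.541
v -3.241 -1.817 2.437
v -2.507 -0.824 1.818
v -2.469 -0.702 2.173
v -2.656 -0.566 2.47
v -2.997 -0.466 2.597
v -3.362 -0.442 2.504
v -3.611 -0.502 2.227
v -3.649 -0.624 1.872
v -3.462 -0.76 1.575
v -3.12 -0.86 1.448
v 4.037 2.071 1.524
v 4.525 1.245 1.178
v 2.735 1.695 0.582
v 3.223 0.869 0.236
v 2.91 0.908 1.206
v 3.715 1.14 1.788
v 3.545 1.8 -0.028
v 4.35 2.032 0.554
v 4.221 1.078 0.219
v 3.829 0.526 0.981
v 3.431 2.414 0.779
v 3.039 1.862 1.541
v 4.395 1.69 1.434
v 2.865 1.25 0.326
v 2.681 1.272 0.896
v 2.967 0.787 0.693
v 3.919 1.629 1.792
v 4.206 1.143 1.589
v 3.256 0.945 1.605
v 3.054 1.797 0.171
v 3.341 1.311 -0.032
v 4.293 2.153 1.067
v 4.579 1.668 0.864
v 4.004 1.995 0.155
v 4.504 1.107 0.667
v 3.738 0.886 0.113
v 3.928 1.433 -0.042
v 4.401 1.57 0.3
v 4.273 0.783 1.115
v 3.507 0.562 0.561
v 3.323 0.585 1.131
v 3.796 0.721 1.473
v 4.094 0.684 0.551
v 3.753 2.378 1.199
v 2.987 2.157 0.645
v 3.464 2.219 0.287
v 3.937 2.355 0.629
v 3.522 2.054 1.647
v 2.756 1.833 1.093
v 2.859 1.37 1.46
v 3.332 1.507 1.802
v 3.166 2.256 1.209
v -2.575 3.006 0.449
v -2.731 2.148 1.583
v -2.672 3.79 1.029
v -2.828 2.933 2.163
v -1.032 3.027 0.677
v -1.188 2.17 1.811
v -1.129 3.812 1.257
v -1.285 2.954 2.391
v -0.366 1.041 -3.227
v 0.529 0.962 -3.861
v 0.246 0.479 -2.293
v 0.592 1.367 -3.659
v 0.49 1.715 -3.381
v 0.239 1.948 -3.077
v -0.116 2.023 -2.799
v -0.514 1.929 -2.594
v -0.887 1.681 -2.499
v -1.169 1.323 -2.53
v -1.313 0.916 -2.682
v -1.293 0.531 -2.927
v -1.112 0.234 -3.225
v -0.803 0.076 -3.522
v -0.418 0.086 -3.769
v -0.024 0.261 -3.922
v 0.311 0.57 -3.955
f 2 1 4
f 2 4 3
f 4 1 5
f 4 5 3
f 5 1 6
f 5 6 3
f 6 1 7
f 6 7 3
f 7 1 8
f 7 8 3
f 8 1 9
f 8 9 3
f 9 1 10
f 9 10 3
f 10 1 11
f 10 11 3
f 11 1 12
f 11 12 3
f 12 1 13
f 12 13 3
f 13 1 14
f 13 14 3
f 14 1 15
f 14 15 3
f 15 1 2
f 15 2 3
f 17 16 19
f 17 19 18
f 19 16 20
f 19 20 18
f 20 16 21
f 20 21 18
f 21 16 22
f 21 22 18
f 22 16 23
f 22 23 18
f 23 16 24
f 23 24 18
f 24 16 25
f 24 25 18
f 25 16 26
f 25 26 18
f 26 16 27
f 26 27 18
f 27 16 17
f 27 17 18
f 28 65 44
f 65 39 68
f 44 68 33
f 65 68 44
f 28 44 40
f 44 33 45
f 40 45 29
f 44 45 40
f 28 40 49
f 40 29 50
f 49 50 35
f 40 50 49
f 28 49 61
f 49 35 64
f 61 64 38
f 49 64 61
f 28 61 65
f 61 38 69
f 65 69 39
f 61 69 65
f 29 45 56
f 45 33 59
f 56 59 37
f 45 59 56
f 33 68 46
f 68 39 67
f 46 67 32
f 68 67 46
f 39 69 66
f 69 38 62
f 66 62 30
f 69 62 66
f 38 64 63
f 64 35 51
f 63 51 34
f 64 51 63
f 35 50 55
f 50 29 52
f 55 52 36
f 50 52 55
f 31 57 43
f 57 37 58
f 43 58 32
f 57 58 43
f 31 43 41
f 43 32 42
f 41 42 30
f 43 42 41
f 31 41 48
f 41 30 47
f 48 47 34
f 41 47 48
f 31 48 53
f 48 34 54
f 53 54 36
f 48 54 53
f 31 53 57
f 53 36 60
f 57 60 37
f 53 60 57
f 32 58 46
f 58 37 59
f 46 59 33
f 58 59 46
f 30 42 66
f 42 32 67
f 66 67 39
f 42 67 66
f 34 47 63
f 47 30 62
f 63 62 38
f 47 62 63
f 36 54 55
f 54 34 51
f 55 51 35
f 54 51 55
f 37 60 56
f 60 36 52
f 56 52 29
f 60 52 56
f 71 73 70
f 74 71 70
f 70 73 72
f 72 74 70
f 71 77 73
f 75 71 74
f 75 77 71
f 73 77 72
f 76 74 72
f 72 77 76
f 76 75 74
f 77 75 76
f 79 78 81
f 79 81 80
f 81 78 82
f 81 82 80
f 82 78 83
f 82 83 80
f 83 78 84
f 83 84 80
f 84 78 85
f 84 85 80
f 85 78 86
f 85 86 80
f 86 78 87
f 86 87 80
f 87 78 88
f 87 88 80
f 88 78 89
f 88 89 80
f 89 78 90
f 89 90 80
f 90 78 91
f 90 91 80
f 91 78 92
f 91 92 80
f 92 78 93
f 92 93 80
f 93 78 94
f 93 94 80
f 94 78 79
f 94 79 80



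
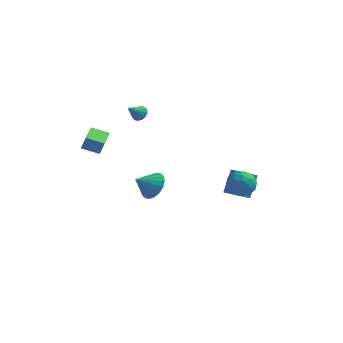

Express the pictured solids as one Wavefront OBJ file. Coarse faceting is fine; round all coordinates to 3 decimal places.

v -3.088 2.329 1.01
v -2.874 2.619 1.425
v -3.552 1.611 1.75
v -3.13 2.735 1.378
v -3.374 2.743 1.232
v -3.542 2.639 1.027
v -3.588 2.453 0.817
v -3.5 2.233 0.659
v -3.302 2.039 0.595
v -3.047 1.922 0.642
v -2.802 1.915 0.788
v -2.635 2.018 0.993
v -2.588 2.205 1.203
v -2.676 2.425 1.361
v 3.037 -0.091 -1.667
v 3.845 0.315 -1.641
v 3.675 -1.335 -2.099
v 4.483 -0.929 -2.073
v 4.036 -1.097 -1.305
v 3.642 -0.328 -1.038
v 3.878 -0.692 -2.702
v 3.484 0.077 -2.435
v 4.365 -0.057 -2.281
v 4.462 -0.307 -1.417
v 3.058 -0.713 -2.323
v 3.155 -0.963 -1.459
v 3.385 0.221 -1.616
v 4.135 -1.241 -2.124
v 3.872 -1.339 -1.673
v 4.347 -1.101 -1.657
v 3.266 -0.157 -1.262
v 3.74 0.082 -1.246
v 3.853 -0.748 -1.049
v 3.78 -1.102 -2.494
v 4.254 -0.863 -2.478
v 3.173 0.081 -2.083
v 3.648 0.319 -2.067
v 3.667 -0.272 -2.691
v 4.165 0.241 -1.977
v 4.54 -0.49 -2.231
v 4.185 -0.351 -2.6
v 3.953 0.101 -2.443
v 4.223 0.094 -1.469
v 4.598 -0.637 -1.723
v 4.335 -0.736 -1.272
v 4.103 -0.284 -1.115
v 4.528 -0.125 -1.845
v 2.922 -0.383 -2.017
v 3.297 -1.114 -2.271
v 3.417 -0.736 -2.625
v 3.185 -0.284 -2.468
v 2.98 -0.53 -1.509
v 3.355 -1.261 -1.763
v 3.567 -1.121 -1.297
v 3.335 -0.669 -1.14
v 2.992 -0.895 -1.895
v -4.399 -3.589 1.167
v -4.134 -3.515 1.971
v -4.675 -2.055 1.117
v -4.41 -1.981 1.921
v -3.39 -3.419 0.819
v -3.125 -3.345 1.623
v -3.666 -1.885 0.769
v -3.401 -1.811 1.573
v 3.007 1.241 -3.981
v 3.581 0.771 -3.741
v 3.747 1.669 -2.379
v 3.173 2.139 -2.619
v 3.772 1.09 -3.975
v 3.938 1.989 -2.613
v 3.72 1.457 -4.211
v 3.886 2.356 -2.849
v 3.442 1.755 -4.374
v 3.608 2.654 -3.012
v 3.025 1.89 -4.412
v 3.191 2.789 -3.05
v 2.603 1.819 -4.313
v 2.769 2.718 -2.952
v 2.309 1.564 -4.109
v 2.475 2.463 -2.747
v 2.236 1.207 -3.864
v 2.403 2.105 -2.503
v 2.409 0.86 -3.656
v 2.575 1.758 -2.295
v 2.771 0.634 -3.552
v 2.937 1.532 -2.19
v 3.208 0.601 -3.583
v 3.374 1.499 -2.221
v -1.77 0.697 -3.794
v -1.015 0.509 -3.197
v -2.57 -0.017 -3.006
v -1.166 0.853 -3.038
v -1.42 1.17 -3.01
v -1.736 1.405 -3.117
v -2.057 1.517 -3.341
v -2.328 1.488 -3.643
v -2.504 1.322 -3.971
v -2.552 1.048 -4.269
v -2.465 0.713 -4.485
v -2.258 0.376 -4.581
v -1.967 0.094 -4.54
v -1.641 -0.084 -4.371
v -1.338 -0.127 -4.102
v -1.11 -0.027 -3.78
v -0.996 0.198 -3.46
f 2 1 4
f 2 4 3
f 4 1 5
f 4 5 3
f 5 1 6
f 5 6 3
f 6 1 7
f 6 7 3
f 7 1 8
f 7 8 3
f 8 1 9
f 8 9 3
f 9 1 10
f 9 10 3
f 10 1 11
f 10 11 3
f 11 1 12
f 11 12 3
f 12 1 13
f 12 13 3
f 13 1 14
f 13 14 3
f 14 1 2
f 14 2 3
f 15 52 31
f 52 26 55
f 31 55 20
f 52 55 31
f 15 31 27
f 31 20 32
f 27 32 16
f 31 32 27
f 15 27 36
f 27 16 37
f 36 37 22
f 27 37 36
f 15 36 48
f 36 22 51
f 48 51 25
f 36 51 48
f 15 48 52
f 48 25 56
f 52 56 26
f 48 56 52
f 16 32 43
f 32 20 46
f 43 46 24
f 32 46 43
f 20 55 33
f 55 26 54
f 33 54 19
f 55 54 33
f 26 56 53
f 56 25 49
f 53 49 17
f 56 49 53
f 25 51 50
f 51 22 38
f 50 38 21
f 51 38 50
f 22 37 42
f 37 16 39
f 42 39 23
f 37 39 42
f 18 44 30
f 44 24 45
f 30 45 19
f 44 45 30
f 18 30 28
f 30 19 29
f 28 29 17
f 30 29 28
f 18 28 35
f 28 17 34
f 35 34 21
f 28 34 35
f 18 35 40
f 35 21 41
f 40 41 23
f 35 41 40
f 18 40 44
f 40 23 47
f 44 47 24
f 40 47 44
f 19 45 33
f 45 24 46
f 33 46 20
f 45 46 33
f 17 29 53
f 29 19 54
f 53 54 26
f 29 54 53
f 21 34 50
f 34 17 49
f 50 49 25
f 34 49 50
f 23 41 42
f 41 21 38
f 42 38 22
f 41 38 42
f 24 47 43
f 47 23 39
f 43 39 16
f 47 39 43
f 58 60 57
f 61 58 57
f 57 60 59
f 59 61 57
f 58 64 60
f 62 58 61
f 62 64 58
f 60 64 59
f 63 61 59
f 59 64 63
f 63 62 61
f 64 62 63
f 66 65 69
f 66 69 67
f 67 69 70
f 67 70 68
f 69 65 71
f 69 71 70
f 70 71 72
f 70 72 68
f 71 65 73
f 71 73 72
f 72 73 74
f 72 74 68
f 73 65 75
f 73 75 74
f 74 75 76
f 74 76 68
f 75 65 77
f 75 77 76
f 76 77 78
f 76 78 68
f 77 65 79
f 77 79 78
f 78 79 80
f 78 80 68
f 79 65 81
f 79 81 80
f 80 81 82
f 80 82 68
f 81 65 83
f 81 83 82
f 82 83 84
f 82 84 68
f 83 65 85
f 83 85 84
f 84 85 86
f 84 86 68
f 85 65 87
f 85 87 86
f 86 87 88
f 86 88 68
f 87 65 66
f 87 66 88
f 88 66 67
f 88 67 68
f 90 89 92
f 90 92 91
f 92 89 93
f 92 93 91
f 93 89 94
f 93 94 91
f 94 89 95
f 94 95 91
f 95 89 96
f 95 96 91
f 96 89 97
f 96 97 91
f 97 89 98
f 97 98 91
f 98 89 99
f 98 99 91
f 99 89 100
f 99 100 91
f 100 89 101
f 100 101 91
f 101 89 102
f 101 102 91
f 102 89 103
f 102 103 91
f 103 89 104
f 103 104 91
f 104 89 105
f 104 105 91
f 105 89 90
f 105 90 91



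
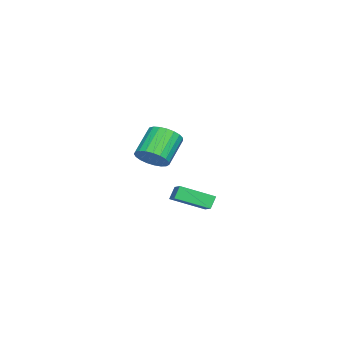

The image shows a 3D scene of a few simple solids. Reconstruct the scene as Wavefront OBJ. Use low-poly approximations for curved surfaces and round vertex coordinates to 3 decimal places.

v -3.03 -3.512 0.547
v -2.32 -3.267 1.207
v -3.7 -2.842 2.533
v -4.41 -3.088 1.873
v -2.391 -2.904 1.017
v -3.771 -2.479 2.343
v -2.572 -2.646 0.746
v -3.952 -2.221 2.072
v -2.833 -2.538 0.44
v -4.212 -2.113 1.766
v -3.127 -2.598 0.153
v -4.507 -2.174 1.479
v -3.405 -2.817 -0.066
v -4.785 -2.392 1.26
v -3.618 -3.156 -0.179
v -4.998 -2.731 1.147
v -3.729 -3.556 -0.166
v -5.109 -3.131 1.159
v -3.72 -3.949 -0.031
v -5.099 -3.524 1.295
v -3.591 -4.266 0.205
v -4.971 -3.842 1.531
v -3.365 -4.453 0.5
v -4.745 -4.029 1.826
v -3.081 -4.478 0.803
v -4.461 -4.053 2.129
v -2.789 -4.335 1.062
v -4.169 -3.91 2.388
v -2.538 -4.05 1.232
v -3.918 -3.625 2.557
v -2.372 -3.672 1.283
v -3.752 -3.248 2.609
v 2.39 -1.296 -0.149
v 1.988 -1.115 0.53
v 1.911 0.4 -0.885
v 1.508 0.581 -0.206
v 3.412 -0.801 0.326
v 3.009 -0.62 1.005
v 2.932 0.895 -0.41
v 2.53 1.076 0.269
f 2 1 5
f 2 5 3
f 3 5 6
f 3 6 4
f 5 1 7
f 5 7 6
f 6 7 8
f 6 8 4
f 7 1 9
f 7 9 8
f 8 9 10
f 8 10 4
f 9 1 11
f 9 11 10
f 10 11 12
f 10 12 4
f 11 1 13
f 11 13 12
f 12 13 14
f 12 14 4
f 13 1 15
f 13 15 14
f 14 15 16
f 14 16 4
f 15 1 17
f 15 17 16
f 16 17 18
f 16 18 4
f 17 1 19
f 17 19 18
f 18 19 20
f 18 20 4
f 19 1 21
f 19 21 20
f 20 21 22
f 20 22 4
f 21 1 23
f 21 23 22
f 22 23 24
f 22 24 4
f 23 1 25
f 23 25 24
f 24 25 26
f 24 26 4
f 25 1 27
f 25 27 26
f 26 27 28
f 26 28 4
f 27 1 29
f 27 29 28
f 28 29 30
f 28 30 4
f 29 1 31
f 29 31 30
f 30 31 32
f 30 32 4
f 31 1 2
f 31 2 32
f 32 2 3
f 32 3 4
f 34 36 33
f 37 34 33
f 33 36 35
f 35 37 33
f 34 40 36
f 38 34 37
f 38 40 34
f 36 40 35
f 39 37 35
f 35 40 39
f 39 38 37
f 40 38 39



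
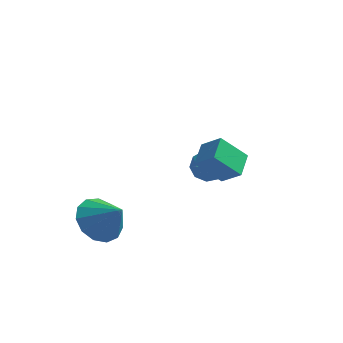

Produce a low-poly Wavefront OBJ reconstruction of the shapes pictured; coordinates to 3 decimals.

v -1.285 4.698 -3.897
v -0.654 4.897 -3.543
v -1.295 3.102 -2.983
v -1.063 5.053 -3.275
v -1.575 5.043 -3.298
v -1.951 4.872 -3.601
v -2.016 4.62 -4.043
v -1.738 4.404 -4.417
v -1.248 4.326 -4.547
v -0.775 4.422 -4.373
v -0.541 4.648 -3.977
v 0.537 0.024 -1.586
v -0.347 -0.407 -0.589
v 0.5 1.035 -1.181
v -0.384 0.604 -0.185
v 1.304 -0.184 -0.995
v 0.42 -0.615 0.001
v 1.267 0.827 -0.591
v 0.383 0.396 0.406
v -4.035 -0.123 -4.445
v -3.313 -0.185 -5.219
v -3.025 -0.457 -3.475
v -3.308 0.381 -5.029
v -3.534 0.788 -4.654
v -3.919 0.905 -4.212
v -4.341 0.696 -3.845
v -4.666 0.227 -3.668
v -4.79 -0.353 -3.738
v -4.676 -0.86 -4.032
v -4.357 -1.133 -4.458
v -3.937 -1.085 -4.879
v -3.548 -0.732 -5.163
f 2 1 4
f 2 4 3
f 4 1 5
f 4 5 3
f 5 1 6
f 5 6 3
f 6 1 7
f 6 7 3
f 7 1 8
f 7 8 3
f 8 1 9
f 8 9 3
f 9 1 10
f 9 10 3
f 10 1 11
f 10 11 3
f 11 1 2
f 11 2 3
f 13 15 12
f 16 13 12
f 12 15 14
f 14 16 12
f 13 19 15
f 17 13 16
f 17 19 13
f 15 19 14
f 18 16 14
f 14 19 18
f 18 17 16
f 19 17 18
f 21 20 23
f 21 23 22
f 23 20 24
f 23 24 22
f 24 20 25
f 24 25 22
f 25 20 26
f 25 26 22
f 26 20 27
f 26 27 22
f 27 20 28
f 27 28 22
f 28 20 29
f 28 29 22
f 29 20 30
f 29 30 22
f 30 20 31
f 30 31 22
f 31 20 32
f 31 32 22
f 32 20 21
f 32 21 22



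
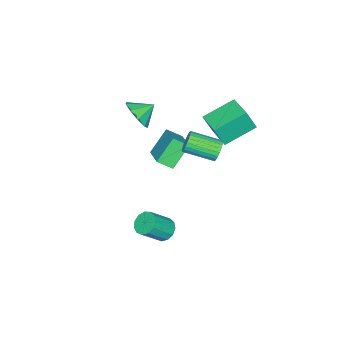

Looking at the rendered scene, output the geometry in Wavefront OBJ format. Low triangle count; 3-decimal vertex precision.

v 1.634 2.711 1.914
v 1.876 2.997 2.433
v 2.489 1.515 2.964
v 2.246 1.229 2.446
v 1.649 2.933 2.515
v 2.262 1.45 3.046
v 1.42 2.835 2.505
v 2.032 1.352 3.036
v 1.223 2.718 2.405
v 1.835 1.235 2.936
v 1.089 2.6 2.23
v 1.701 1.117 2.762
v 1.037 2.499 2.008
v 1.65 1.016 2.539
v 1.077 2.43 1.771
v 1.69 0.947 2.303
v 1.201 2.404 1.556
v 1.814 0.922 2.088
v 1.391 2.425 1.396
v 2.004 0.943 1.927
v 1.618 2.49 1.314
v 2.231 1.007 1.845
v 1.848 2.588 1.324
v 2.46 1.105 1.855
v 2.045 2.705 1.424
v 2.657 1.222 1.955
v 2.179 2.823 1.598
v 2.791 1.34 2.13
v 2.23 2.924 1.821
v 2.843 1.441 2.352
v 2.19 2.993 2.057
v 2.803 1.51 2.589
v 2.066 3.018 2.272
v 2.679 1.536 2.804
v 1.531 -2.106 2.462
v 2.043 -1.311 2.298
v 0.789 -1.514 3.018
v 1.608 -1.402 1.814
v 1.138 -1.823 1.634
v 0.851 -2.376 1.841
v 0.883 -2.803 2.339
v 1.218 -2.904 2.895
v 1.699 -2.632 3.248
v 2.102 -2.113 3.234
v 2.238 -1.592 2.859
v -1.301 2.507 2.528
v -0.928 2.113 3.764
v -0.435 3.69 2.644
v -0.062 3.296 3.88
v 0.142 1.524 1.78
v 0.515 1.13 3.016
v 1.008 2.707 1.896
v 1.381 2.313 3.132
v 0.298 -1.12 -1.628
v 0.671 -1.852 -1.112
v -0.753 -0.79 -0.399
v -0.38 -1.523 0.116
v 1.54 0.043 -0.876
v 1.913 -0.69 -0.361
v 0.489 0.372 0.352
v 0.862 -0.36 0.868
v 3.45 0.678 -4.032
v 3.931 1.17 -4.205
v 4.891 0.615 -3.122
v 4.41 0.122 -2.948
v 3.703 1.332 -3.92
v 4.662 0.776 -2.836
v 3.394 1.286 -3.67
v 4.353 0.73 -2.586
v 3.103 1.047 -3.534
v 4.062 0.491 -2.451
v 2.922 0.691 -3.557
v 3.882 0.135 -2.474
v 2.909 0.33 -3.731
v 3.869 -0.225 -2.647
v 3.068 0.08 -3.999
v 4.028 -0.475 -2.916
v 3.348 0.02 -4.279
v 4.308 -0.536 -3.195
v 3.661 0.169 -4.479
v 4.62 -0.387 -3.396
v 3.907 0.479 -4.538
v 4.866 -0.077 -3.455
v 4.007 0.852 -4.436
v 4.967 0.297 -3.352
f 2 1 5
f 2 5 3
f 3 5 6
f 3 6 4
f 5 1 7
f 5 7 6
f 6 7 8
f 6 8 4
f 7 1 9
f 7 9 8
f 8 9 10
f 8 10 4
f 9 1 11
f 9 11 10
f 10 11 12
f 10 12 4
f 11 1 13
f 11 13 12
f 12 13 14
f 12 14 4
f 13 1 15
f 13 15 14
f 14 15 16
f 14 16 4
f 15 1 17
f 15 17 16
f 16 17 18
f 16 18 4
f 17 1 19
f 17 19 18
f 18 19 20
f 18 20 4
f 19 1 21
f 19 21 20
f 20 21 22
f 20 22 4
f 21 1 23
f 21 23 22
f 22 23 24
f 22 24 4
f 23 1 25
f 23 25 24
f 24 25 26
f 24 26 4
f 25 1 27
f 25 27 26
f 26 27 28
f 26 28 4
f 27 1 29
f 27 29 28
f 28 29 30
f 28 30 4
f 29 1 31
f 29 31 30
f 30 31 32
f 30 32 4
f 31 1 33
f 31 33 32
f 32 33 34
f 32 34 4
f 33 1 2
f 33 2 34
f 34 2 3
f 34 3 4
f 36 35 38
f 36 38 37
f 38 35 39
f 38 39 37
f 39 35 40
f 39 40 37
f 40 35 41
f 40 41 37
f 41 35 42
f 41 42 37
f 42 35 43
f 42 43 37
f 43 35 44
f 43 44 37
f 44 35 45
f 44 45 37
f 45 35 36
f 45 36 37
f 47 49 46
f 50 47 46
f 46 49 48
f 48 50 46
f 47 53 49
f 51 47 50
f 51 53 47
f 49 53 48
f 52 50 48
f 48 53 52
f 52 51 50
f 53 51 52
f 55 57 54
f 58 55 54
f 54 57 56
f 56 58 54
f 55 61 57
f 59 55 58
f 59 61 55
f 57 61 56
f 60 58 56
f 56 61 60
f 60 59 58
f 61 59 60
f 63 62 66
f 63 66 64
f 64 66 67
f 64 67 65
f 66 62 68
f 66 68 67
f 67 68 69
f 67 69 65
f 68 62 70
f 68 70 69
f 69 70 71
f 69 71 65
f 70 62 72
f 70 72 71
f 71 72 73
f 71 73 65
f 72 62 74
f 72 74 73
f 73 74 75
f 73 75 65
f 74 62 76
f 74 76 75
f 75 76 77
f 75 77 65
f 76 62 78
f 76 78 77
f 77 78 79
f 77 79 65
f 78 62 80
f 78 80 79
f 79 80 81
f 79 81 65
f 80 62 82
f 80 82 81
f 81 82 83
f 81 83 65
f 82 62 84
f 82 84 83
f 83 84 85
f 83 85 65
f 84 62 63
f 84 63 85
f 85 63 64
f 85 64 65



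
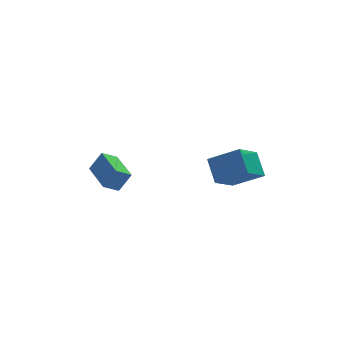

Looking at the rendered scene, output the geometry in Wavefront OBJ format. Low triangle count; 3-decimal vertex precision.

v -2.919 2.069 -0.002
v -3.772 1.837 0.487
v -3.289 4.177 0.356
v -4.141 3.945 0.845
v -2.259 1.995 1.115
v -3.111 1.763 1.604
v -2.628 4.103 1.473
v -3.481 3.871 1.962
v 0.849 -3.464 2.89
v 0.694 -2.415 4.035
v 2.004 -2.372 2.046
v 1.849 -1.323 3.19
v 2.271 -4.257 3.81
v 2.116 -3.208 4.954
v 3.426 -3.165 2.965
v 3.271 -2.116 4.11
f 2 4 1
f 5 2 1
f 1 4 3
f 3 5 1
f 2 8 4
f 6 2 5
f 6 8 2
f 4 8 3
f 7 5 3
f 3 8 7
f 7 6 5
f 8 6 7
f 10 12 9
f 13 10 9
f 9 12 11
f 11 13 9
f 10 16 12
f 14 10 13
f 14 16 10
f 12 16 11
f 15 13 11
f 11 16 15
f 15 14 13
f 16 14 15



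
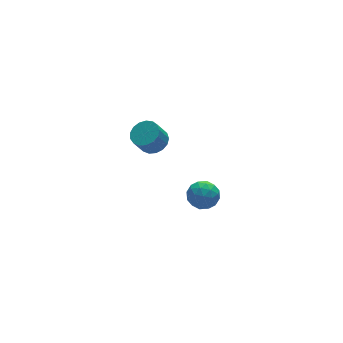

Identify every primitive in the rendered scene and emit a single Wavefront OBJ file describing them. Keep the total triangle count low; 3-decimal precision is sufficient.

v 3.182 3.459 -3.263
v 4.07 3.489 -3.479
v 3.05 2.171 -3.981
v 3.938 2.201 -4.197
v 3.684 2.068 -3.329
v 3.765 2.864 -2.885
v 3.355 2.796 -4.575
v 3.436 3.592 -4.131
v 4.177 3.08 -4.29
v 4.38 2.629 -3.52
v 2.74 3.031 -3.94
v 2.943 2.58 -3.17
v 3.637 3.587 -3.308
v 3.483 2.073 -4.152
v 3.333 1.995 -3.642
v 3.855 2.013 -3.769
v 3.458 3.219 -2.959
v 3.98 3.237 -3.086
v 3.753 2.402 -2.998
v 3.14 2.423 -4.374
v 3.662 2.441 -4.501
v 3.265 3.647 -3.691
v 3.787 3.665 -3.818
v 3.367 3.258 -4.462
v 4.222 3.364 -3.912
v 4.145 2.607 -4.334
v 3.802 2.957 -4.556
v 3.85 3.425 -4.295
v 4.342 3.099 -3.459
v 4.265 2.343 -3.881
v 4.115 2.264 -3.371
v 4.162 2.732 -3.11
v 4.405 2.859 -3.936
v 2.855 3.317 -3.579
v 2.778 2.561 -4.001
v 2.958 2.928 -4.35
v 3.005 3.396 -4.089
v 2.975 3.053 -3.126
v 2.898 2.296 -3.548
v 3.27 2.235 -3.165
v 3.318 2.703 -2.904
v 2.715 2.801 -3.524
v 0.618 2.479 2.431
v 1.013 3.1 2.717
v 0.457 3.003 3.696
v 0.062 2.381 3.409
v 0.706 3.254 2.558
v 0.15 3.156 3.537
v 0.379 3.229 2.37
v -0.177 3.132 3.348
v 0.107 3.033 2.195
v -0.45 2.935 3.174
v -0.048 2.71 2.075
v -0.605 2.612 3.054
v -0.051 2.334 2.036
v -0.607 2.236 3.015
v 0.1 1.991 2.087
v -0.456 1.893 3.066
v 0.37 1.76 2.218
v -0.187 1.662 3.196
v 0.696 1.694 2.396
v 0.14 1.596 3.375
v 1.005 1.807 2.583
v 0.449 1.709 3.562
v 1.225 2.075 2.735
v 0.669 1.977 3.714
v 1.306 2.435 2.817
v 0.75 2.337 3.796
v 1.229 2.805 2.81
v 0.673 2.707 3.789
f 1 38 17
f 38 12 41
f 17 41 6
f 38 41 17
f 1 17 13
f 17 6 18
f 13 18 2
f 17 18 13
f 1 13 22
f 13 2 23
f 22 23 8
f 13 23 22
f 1 22 34
f 22 8 37
f 34 37 11
f 22 37 34
f 1 34 38
f 34 11 42
f 38 42 12
f 34 42 38
f 2 18 29
f 18 6 32
f 29 32 10
f 18 32 29
f 6 41 19
f 41 12 40
f 19 40 5
f 41 40 19
f 12 42 39
f 42 11 35
f 39 35 3
f 42 35 39
f 11 37 36
f 37 8 24
f 36 24 7
f 37 24 36
f 8 23 28
f 23 2 25
f 28 25 9
f 23 25 28
f 4 30 16
f 30 10 31
f 16 31 5
f 30 31 16
f 4 16 14
f 16 5 15
f 14 15 3
f 16 15 14
f 4 14 21
f 14 3 20
f 21 20 7
f 14 20 21
f 4 21 26
f 21 7 27
f 26 27 9
f 21 27 26
f 4 26 30
f 26 9 33
f 30 33 10
f 26 33 30
f 5 31 19
f 31 10 32
f 19 32 6
f 31 32 19
f 3 15 39
f 15 5 40
f 39 40 12
f 15 40 39
f 7 20 36
f 20 3 35
f 36 35 11
f 20 35 36
f 9 27 28
f 27 7 24
f 28 24 8
f 27 24 28
f 10 33 29
f 33 9 25
f 29 25 2
f 33 25 29
f 44 43 47
f 44 47 45
f 45 47 48
f 45 48 46
f 47 43 49
f 47 49 48
f 48 49 50
f 48 50 46
f 49 43 51
f 49 51 50
f 50 51 52
f 50 52 46
f 51 43 53
f 51 53 52
f 52 53 54
f 52 54 46
f 53 43 55
f 53 55 54
f 54 55 56
f 54 56 46
f 55 43 57
f 55 57 56
f 56 57 58
f 56 58 46
f 57 43 59
f 57 59 58
f 58 59 60
f 58 60 46
f 59 43 61
f 59 61 60
f 60 61 62
f 60 62 46
f 61 43 63
f 61 63 62
f 62 63 64
f 62 64 46
f 63 43 65
f 63 65 64
f 64 65 66
f 64 66 46
f 65 43 67
f 65 67 66
f 66 67 68
f 66 68 46
f 67 43 69
f 67 69 68
f 68 69 70
f 68 70 46
f 69 43 44
f 69 44 70
f 70 44 45
f 70 45 46



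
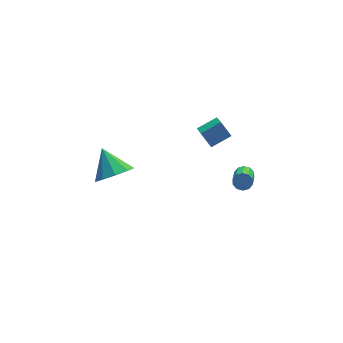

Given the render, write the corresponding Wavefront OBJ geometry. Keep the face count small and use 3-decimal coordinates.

v 1.983 -2.219 1.095
v 1.881 -3.14 1.611
v 3.103 -2.083 1.559
v 3.001 -3.003 2.075
v 2.379 -2.717 0.285
v 2.277 -3.637 0.801
v 3.499 -2.58 0.749
v 3.397 -3.501 1.265
v -2.773 -3.295 -0.289
v -2.262 -2.602 -0.94
v -3.047 -2.045 0.829
v -2.983 -2.615 -1.101
v -3.605 -2.947 -0.883
v -3.838 -3.442 -0.386
v -3.573 -3.868 0.156
v -2.933 -4.027 0.49
v -2.218 -3.842 0.459
v -1.763 -3.403 0.079
v -1.78 -2.912 -0.474
v 4.22 -3.354 -2.565
v 4.721 -3.458 -2.391
v 4.181 -4.689 -1.562
v 3.68 -4.586 -1.735
v 4.578 -3.248 -2.174
v 4.037 -4.479 -1.345
v 4.298 -3.08 -2.107
v 3.757 -4.311 -1.277
v 3.989 -3.016 -2.214
v 3.448 -4.247 -1.384
v 3.768 -3.082 -2.455
v 3.227 -4.313 -1.625
v 3.719 -3.251 -2.738
v 3.179 -4.482 -1.909
v 3.863 -3.461 -2.955
v 3.322 -4.692 -2.126
v 4.143 -3.629 -3.023
v 3.602 -4.86 -2.193
v 4.452 -3.693 -2.916
v 3.911 -4.924 -2.086
v 4.673 -3.627 -2.675
v 4.132 -4.858 -1.845
f 2 4 1
f 5 2 1
f 1 4 3
f 3 5 1
f 2 8 4
f 6 2 5
f 6 8 2
f 4 8 3
f 7 5 3
f 3 8 7
f 7 6 5
f 8 6 7
f 10 9 12
f 10 12 11
f 12 9 13
f 12 13 11
f 13 9 14
f 13 14 11
f 14 9 15
f 14 15 11
f 15 9 16
f 15 16 11
f 16 9 17
f 16 17 11
f 17 9 18
f 17 18 11
f 18 9 19
f 18 19 11
f 19 9 10
f 19 10 11
f 21 20 24
f 21 24 22
f 22 24 25
f 22 25 23
f 24 20 26
f 24 26 25
f 25 26 27
f 25 27 23
f 26 20 28
f 26 28 27
f 27 28 29
f 27 29 23
f 28 20 30
f 28 30 29
f 29 30 31
f 29 31 23
f 30 20 32
f 30 32 31
f 31 32 33
f 31 33 23
f 32 20 34
f 32 34 33
f 33 34 35
f 33 35 23
f 34 20 36
f 34 36 35
f 35 36 37
f 35 37 23
f 36 20 38
f 36 38 37
f 37 38 39
f 37 39 23
f 38 20 40
f 38 40 39
f 39 40 41
f 39 41 23
f 40 20 21
f 40 21 41
f 41 21 22
f 41 22 23

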